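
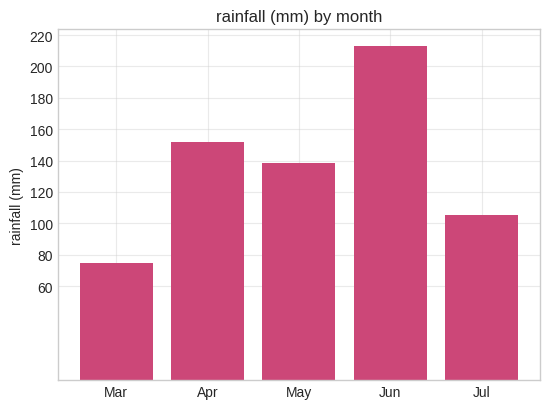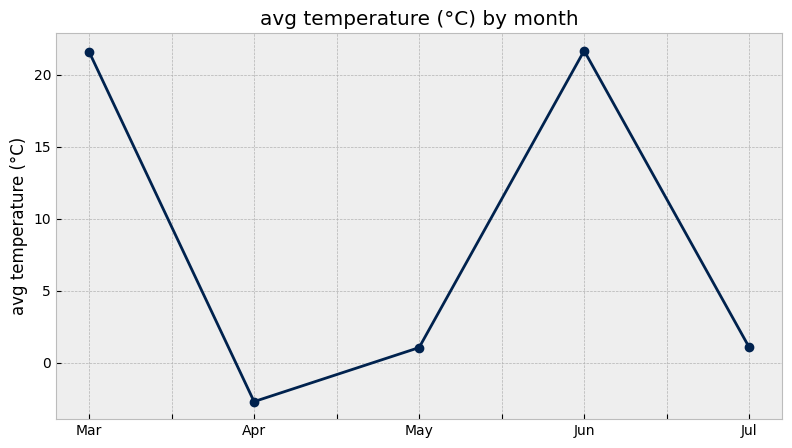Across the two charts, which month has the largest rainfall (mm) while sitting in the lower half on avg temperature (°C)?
Apr

Chart 2 median avg temperature (°C) ≈ 2; below-median months: Apr, May. Among those, Apr has the highest rainfall (mm) (≈ 160).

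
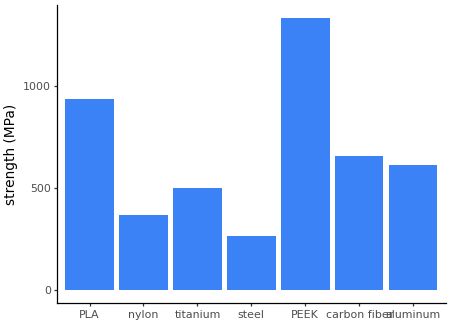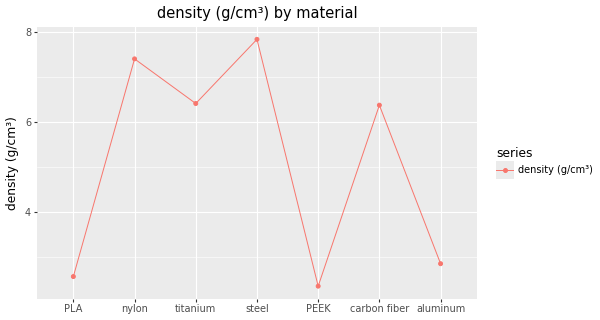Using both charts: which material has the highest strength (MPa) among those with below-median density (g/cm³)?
PEEK

Chart 2 median density (g/cm³) ≈ 6; below-median materials: PLA, PEEK, aluminum. Among those, PEEK has the highest strength (MPa) (≈ 1400).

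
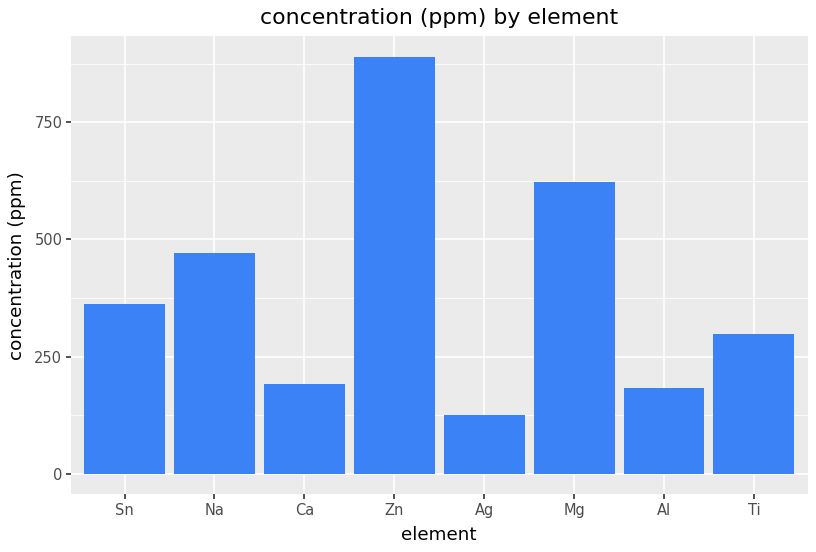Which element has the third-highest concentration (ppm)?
Top 4: Zn ≈ 900, Mg ≈ 600, Na ≈ 500, Sn ≈ 400.

Na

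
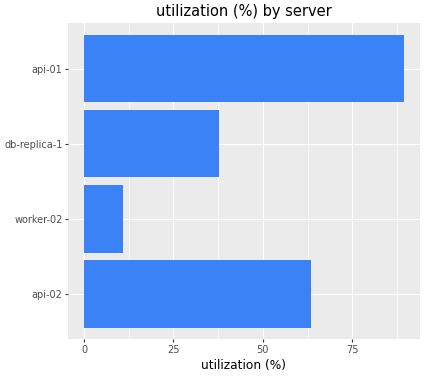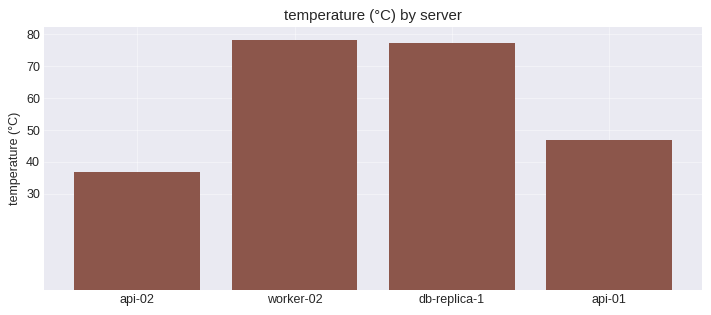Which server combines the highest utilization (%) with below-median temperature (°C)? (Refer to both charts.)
Chart 2 median temperature (°C) ≈ 60; below-median servers: api-02, api-01. Among those, api-01 has the highest utilization (%) (≈ 90).

api-01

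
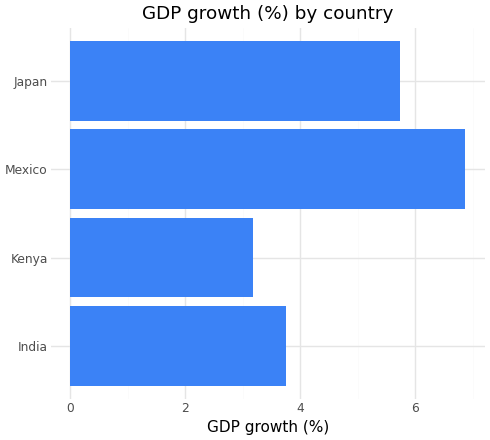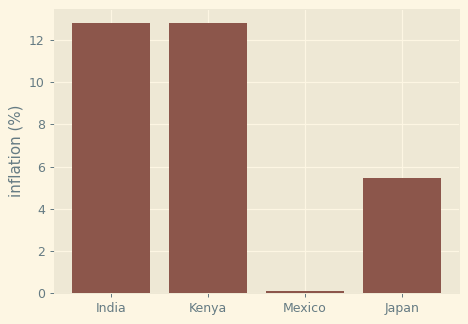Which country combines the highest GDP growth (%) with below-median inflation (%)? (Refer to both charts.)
Mexico

Chart 2 median inflation (%) ≈ 10; below-median countries: Mexico, Japan. Among those, Mexico has the highest GDP growth (%) (≈ 7).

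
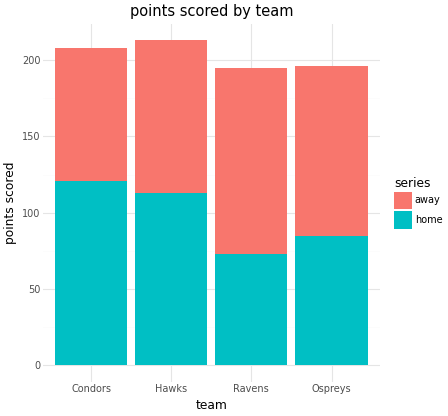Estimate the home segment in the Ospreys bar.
home top ≈ 80, bottom ≈ 0; segment ≈ 80.

≈ 80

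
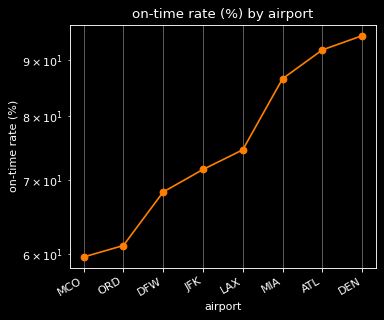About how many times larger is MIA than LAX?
MIA ≈ 85, LAX ≈ 75; 85/75 ≈ 1.13.

≈ 1.13×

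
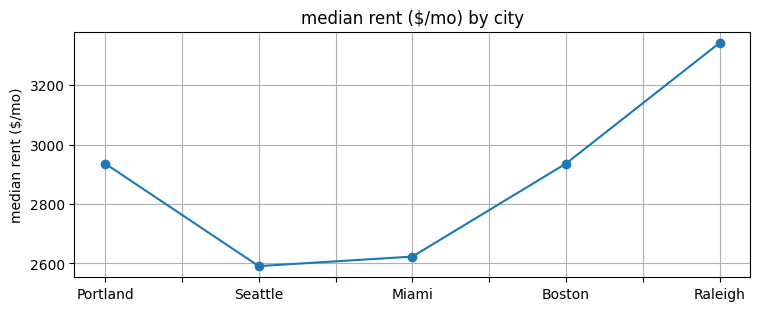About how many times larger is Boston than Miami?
≈ 1.12×

Boston ≈ 2900, Miami ≈ 2600; 2900/2600 ≈ 1.12.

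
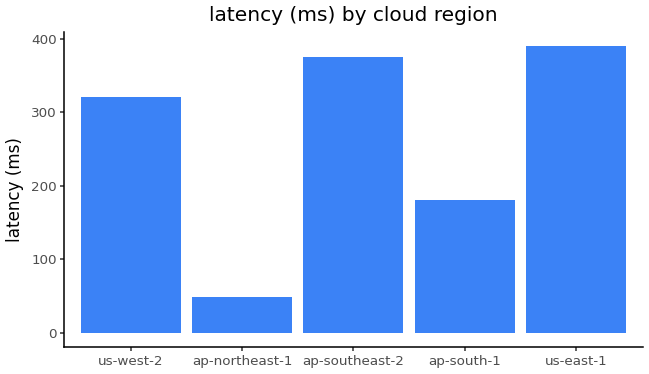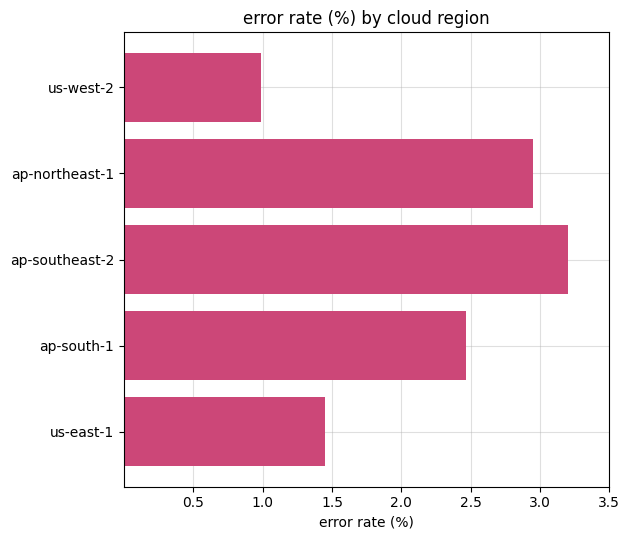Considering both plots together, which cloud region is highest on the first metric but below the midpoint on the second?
us-east-1

Chart 2 median error rate (%) ≈ 2.5; below-median cloud regions: us-west-2, us-east-1. Among those, us-east-1 has the highest latency (ms) (≈ 400).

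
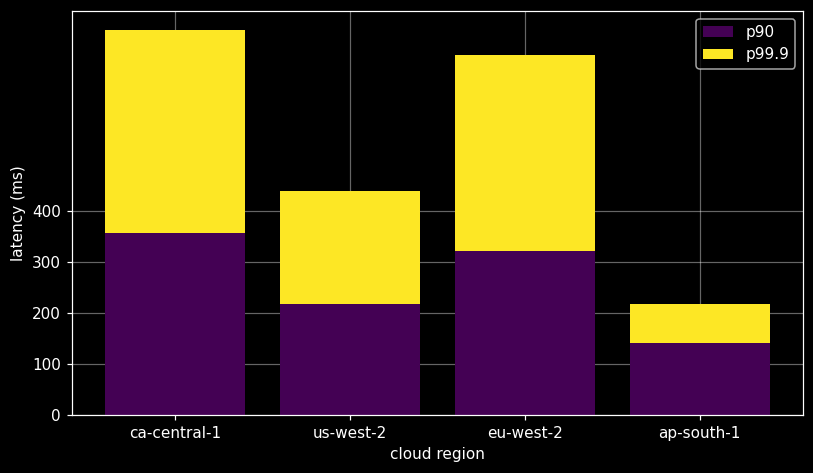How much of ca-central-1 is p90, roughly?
≈ 400

p90 top ≈ 400, bottom ≈ 0; segment ≈ 400.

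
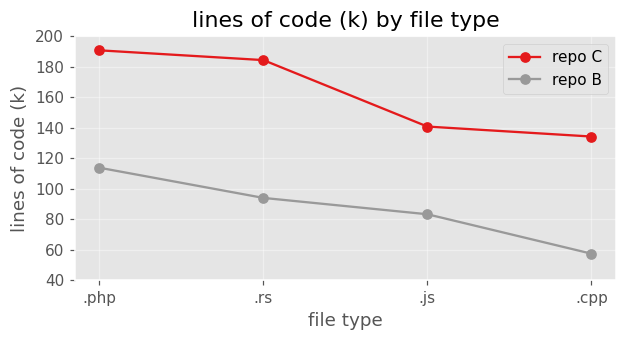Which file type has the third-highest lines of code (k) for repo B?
Top 4 for repo B: .php ≈ 120, .rs ≈ 100, .js ≈ 80, .cpp ≈ 60.

.js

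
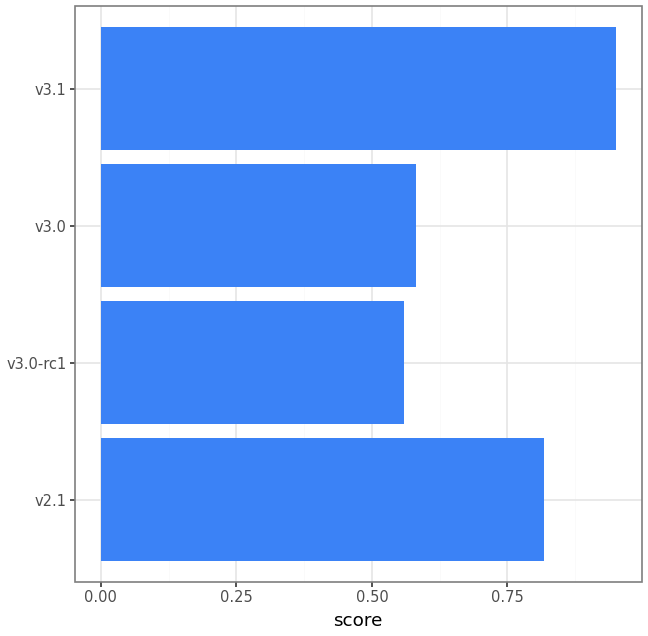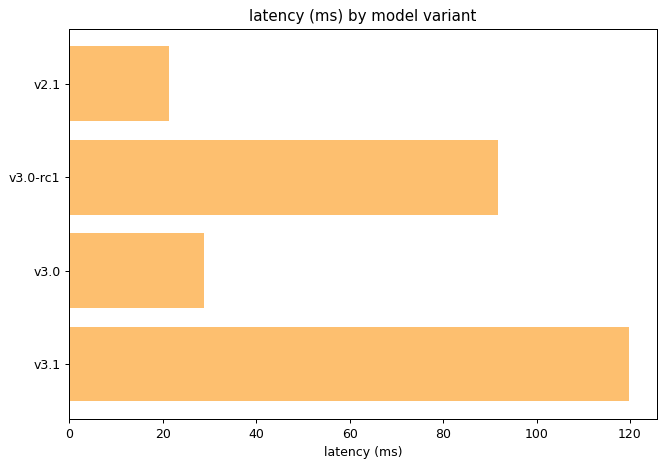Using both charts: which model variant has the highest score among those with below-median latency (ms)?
Chart 2 median latency (ms) ≈ 60; below-median model variants: v2.1, v3.0. Among those, v2.1 has the highest score (≈ 0.8).

v2.1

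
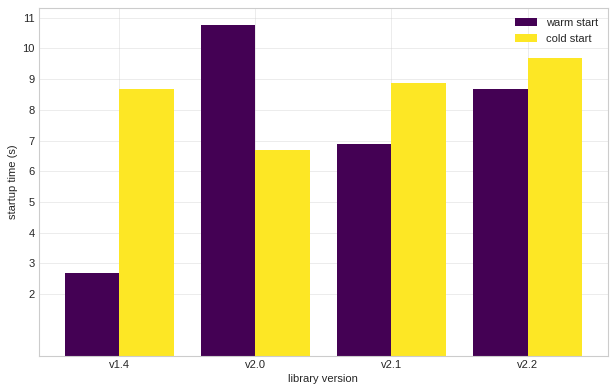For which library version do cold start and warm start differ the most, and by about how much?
v1.4, ≈ 6 s

v1.4: cold start ≈ 9, warm start ≈ 3 → gap ≈ 6. Next-largest (v2.0) is only ≈ 4.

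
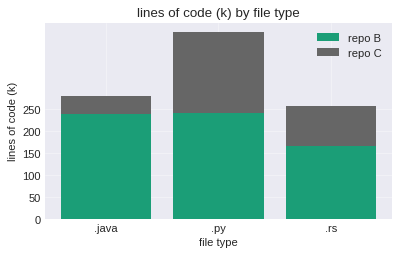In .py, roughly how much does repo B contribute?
≈ 250

repo B top ≈ 250, bottom ≈ 0; segment ≈ 250.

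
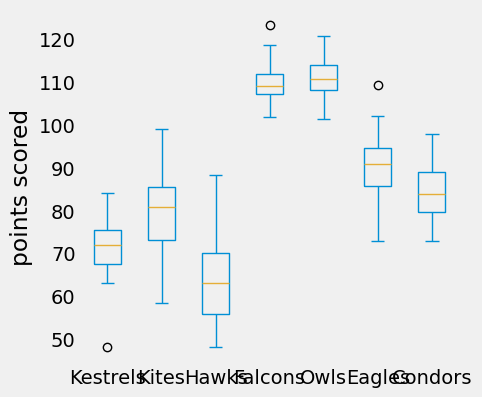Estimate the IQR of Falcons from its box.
≈ 5

Q3 ≈ 110, Q1 ≈ 105; IQR ≈ 5.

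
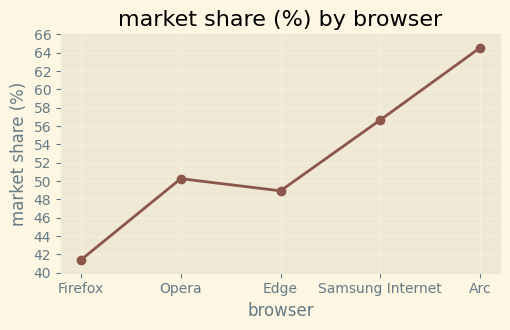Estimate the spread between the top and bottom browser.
≈ 22

Max Arc ≈ 64, min Firefox ≈ 42; range ≈ 22.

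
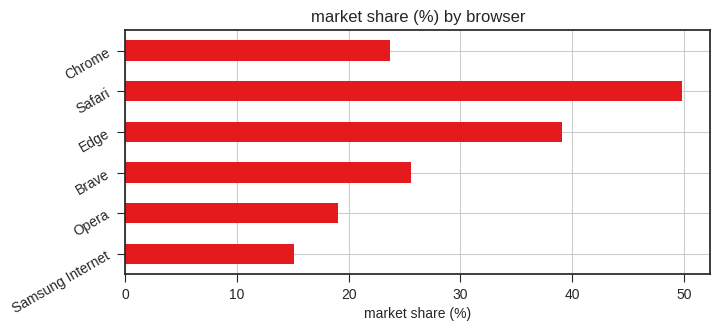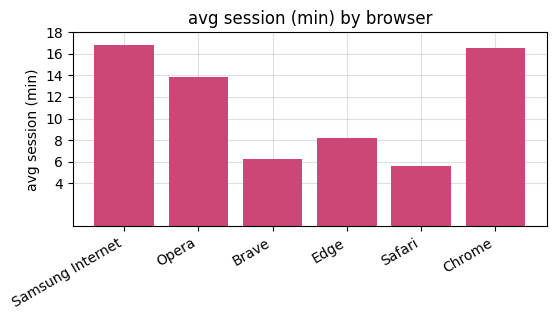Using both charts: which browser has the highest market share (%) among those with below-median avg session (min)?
Safari

Chart 2 median avg session (min) ≈ 12; below-median browsers: Brave, Edge, Safari. Among those, Safari has the highest market share (%) (≈ 50).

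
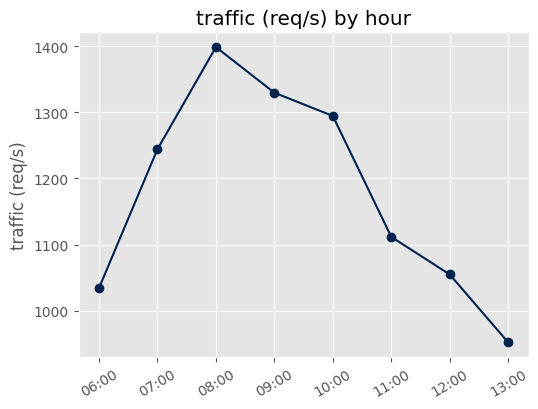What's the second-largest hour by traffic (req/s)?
Top 3: 08:00 ≈ 1400, 09:00 ≈ 1350, 10:00 ≈ 1300.

09:00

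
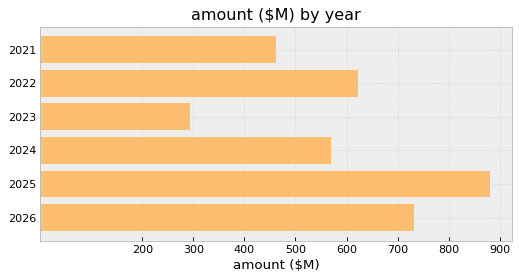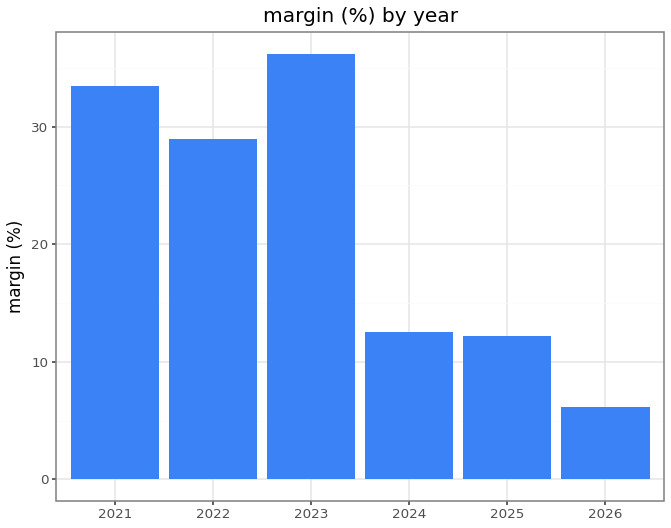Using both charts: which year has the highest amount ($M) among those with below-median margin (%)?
2025

Chart 2 median margin (%) ≈ 20; below-median years: 2024, 2025, 2026. Among those, 2025 has the highest amount ($M) (≈ 900).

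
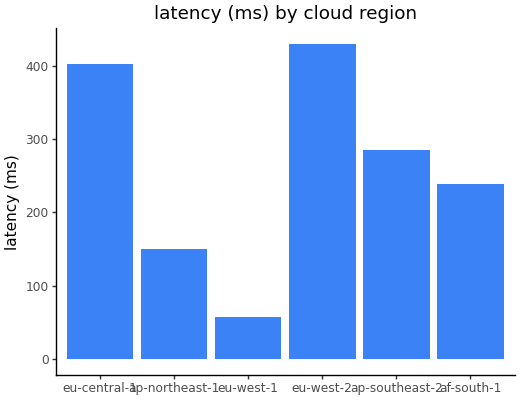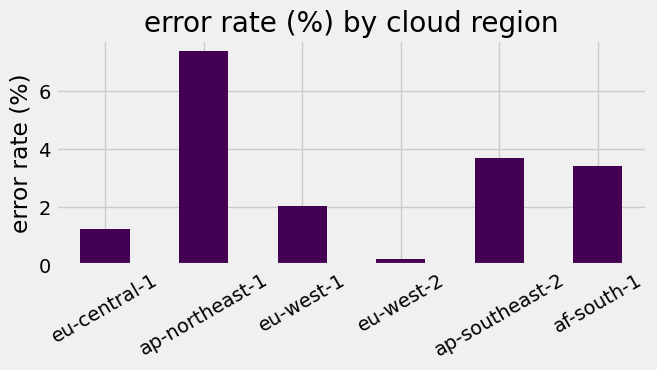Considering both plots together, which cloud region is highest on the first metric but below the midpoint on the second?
Chart 2 median error rate (%) ≈ 3; below-median cloud regions: eu-central-1, eu-west-1, eu-west-2. Among those, eu-west-2 has the highest latency (ms) (≈ 450).

eu-west-2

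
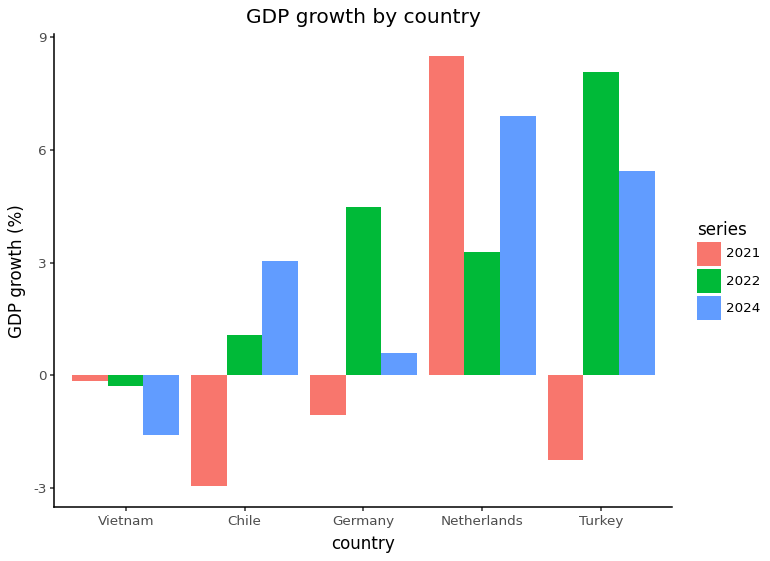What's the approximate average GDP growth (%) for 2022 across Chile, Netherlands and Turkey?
(1 + 3 + 8) / 3 ≈ 4.

≈ 4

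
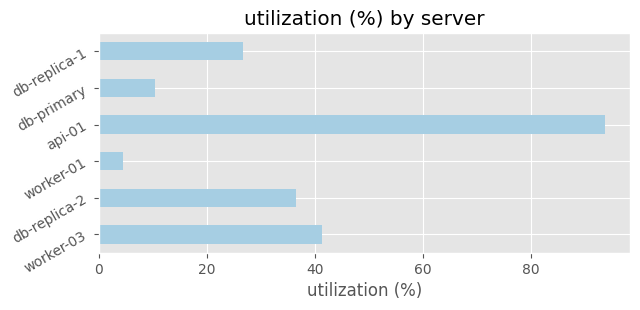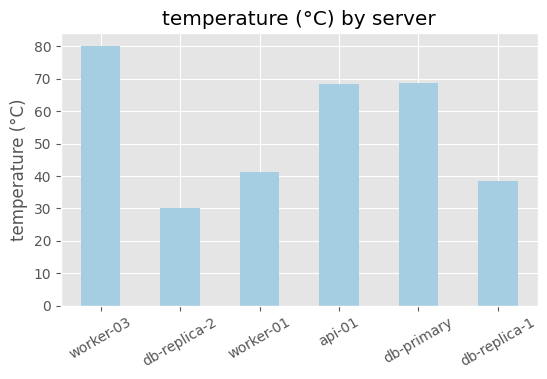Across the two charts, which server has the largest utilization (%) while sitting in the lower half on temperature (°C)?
db-replica-2

Chart 2 median temperature (°C) ≈ 50; below-median servers: db-replica-2, worker-01, db-replica-1. Among those, db-replica-2 has the highest utilization (%) (≈ 40).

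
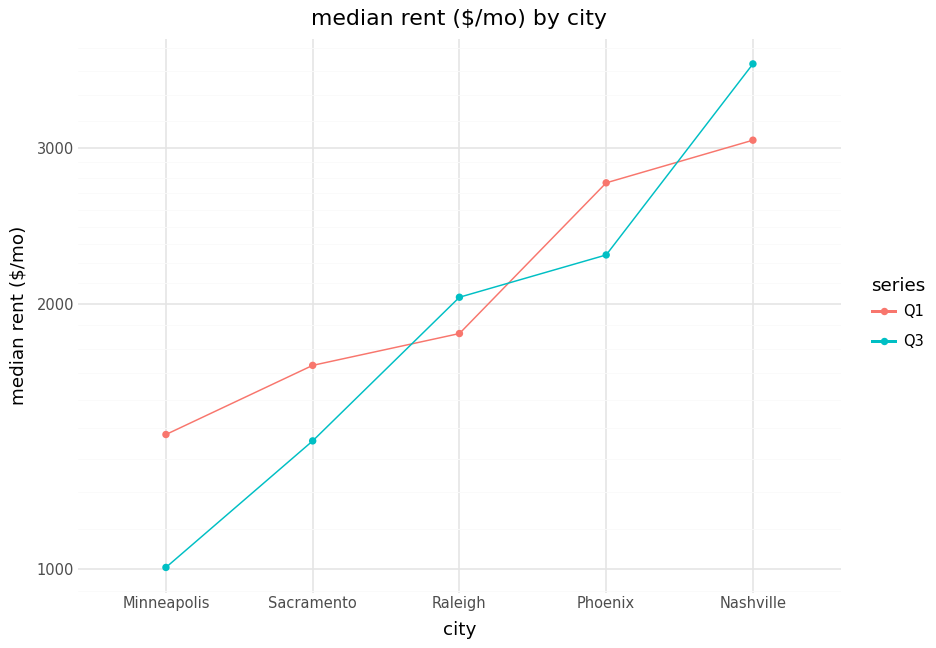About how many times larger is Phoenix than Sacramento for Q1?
Phoenix ≈ 2500, Sacramento ≈ 1500; 2500/1500 ≈ 1.67.

≈ 1.67×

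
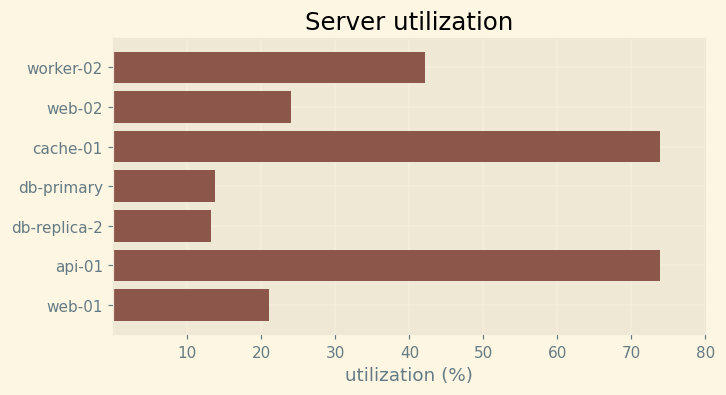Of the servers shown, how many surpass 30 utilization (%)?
Above 30: worker-02, cache-01, api-01.

3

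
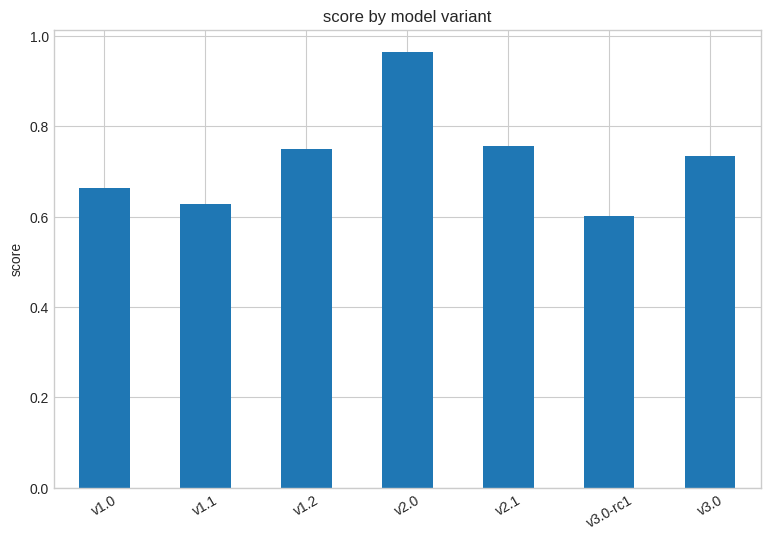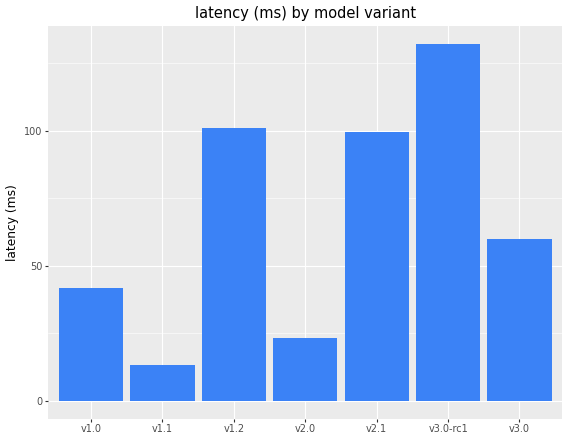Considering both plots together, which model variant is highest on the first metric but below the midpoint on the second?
Chart 2 median latency (ms) ≈ 60; below-median model variants: v1.0, v1.1, v2.0. Among those, v2.0 has the highest score (≈ 1).

v2.0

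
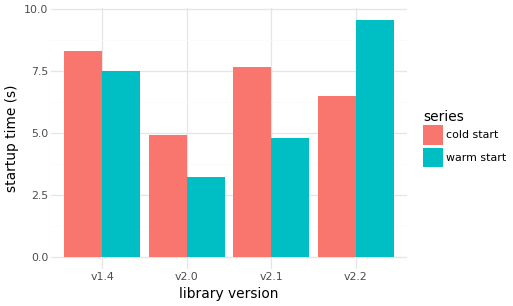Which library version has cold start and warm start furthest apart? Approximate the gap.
v2.2, ≈ 4 s

v2.2: cold start ≈ 6, warm start ≈ 10 → gap ≈ 4. Next-largest (v2.1) is only ≈ 3.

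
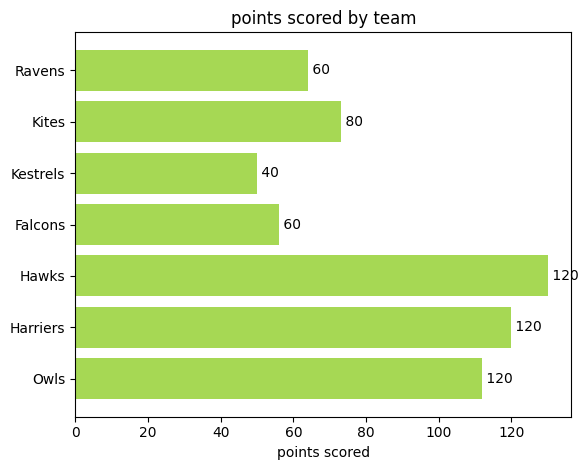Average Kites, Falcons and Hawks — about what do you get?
≈ 87

(80 + 60 + 120) / 3 ≈ 87.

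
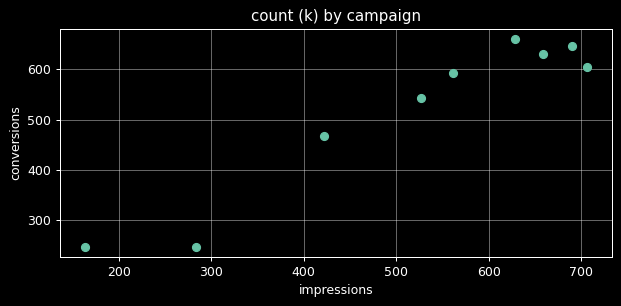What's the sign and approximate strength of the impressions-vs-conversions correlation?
positive, strong

Points are positively correlated; strong (|r| ≈ 1.0).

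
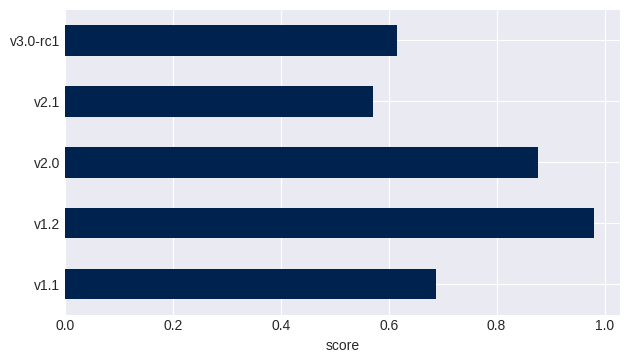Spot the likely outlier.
v1.2

v1.2 ≈ 1.0; the rest sit between ≈ 0.6 and ≈ 0.9.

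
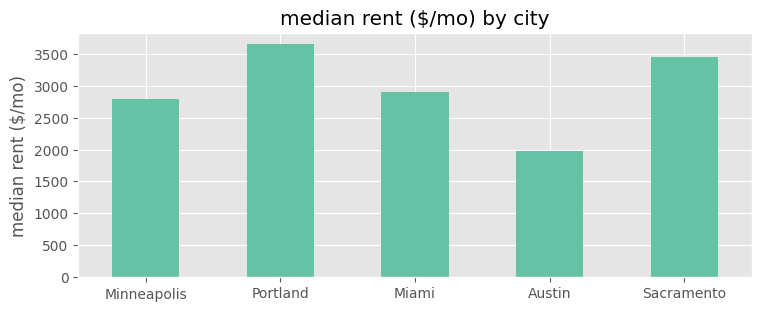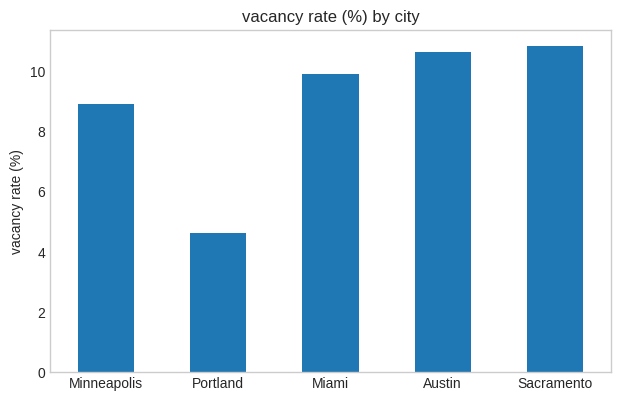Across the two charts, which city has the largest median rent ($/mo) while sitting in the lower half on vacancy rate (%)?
Chart 2 median vacancy rate (%) ≈ 10; below-median cities: Minneapolis, Portland. Among those, Portland has the highest median rent ($/mo) (≈ 3500).

Portland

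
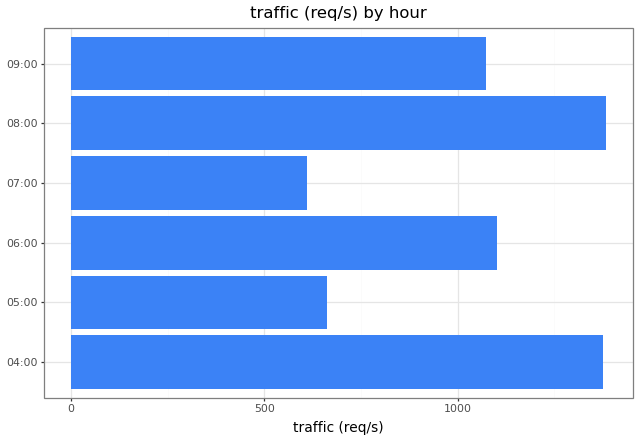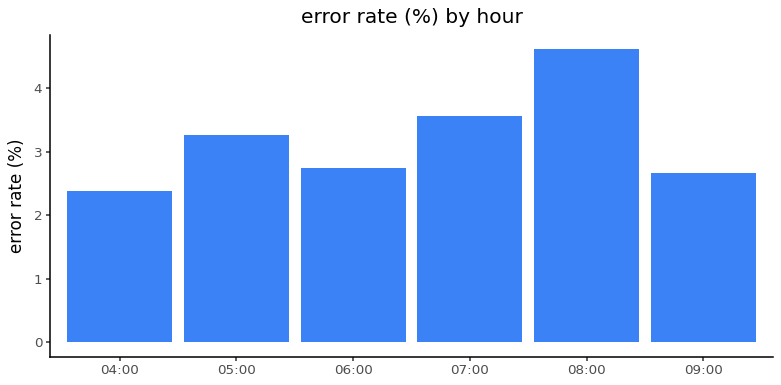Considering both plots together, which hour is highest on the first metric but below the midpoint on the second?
Chart 2 median error rate (%) ≈ 3; below-median hours: 04:00, 06:00, 09:00. Among those, 04:00 has the highest traffic (req/s) (≈ 1400).

04:00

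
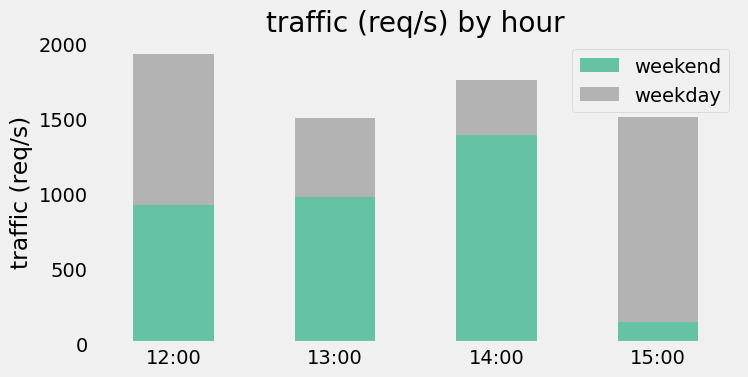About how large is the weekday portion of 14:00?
weekday top ≈ 1800, bottom ≈ 1400; segment ≈ 400.

≈ 400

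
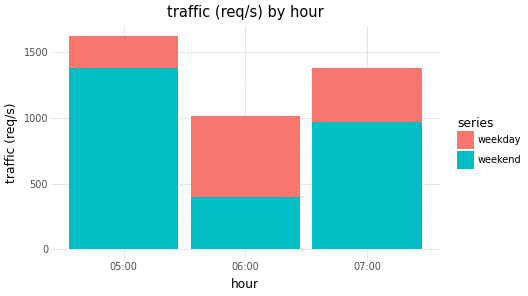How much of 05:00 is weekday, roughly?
weekday top ≈ 1600, bottom ≈ 1400; segment ≈ 200.

≈ 200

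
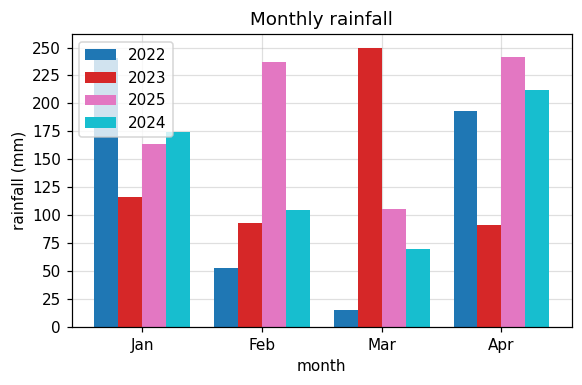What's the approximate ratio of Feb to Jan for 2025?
≈ 1.29×

Feb ≈ 225, Jan ≈ 175; 225/175 ≈ 1.29.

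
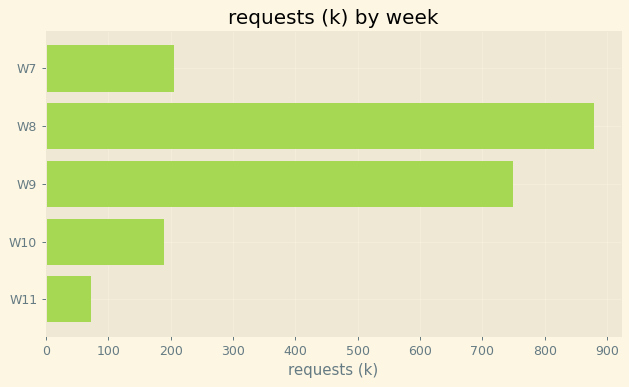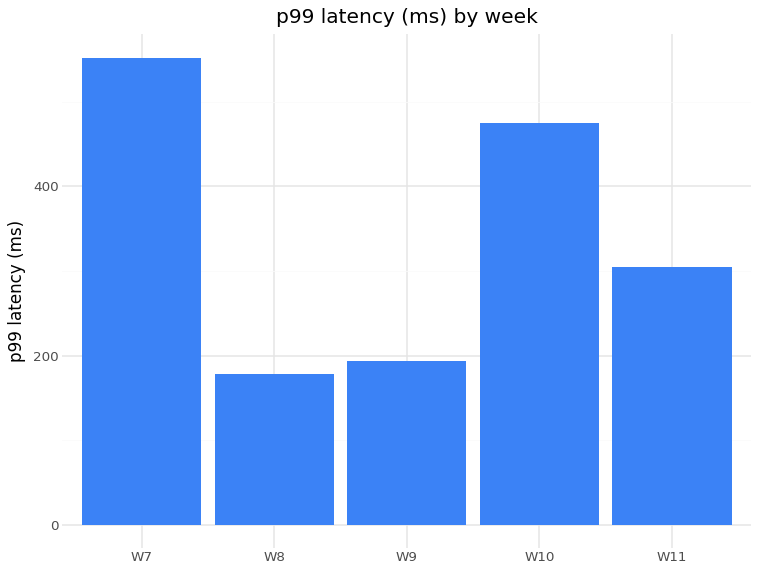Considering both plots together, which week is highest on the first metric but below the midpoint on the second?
Chart 2 median p99 latency (ms) ≈ 300; below-median weeks: W8, W9. Among those, W8 has the highest requests (k) (≈ 900).

W8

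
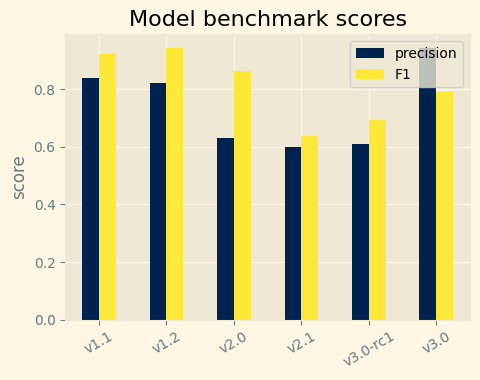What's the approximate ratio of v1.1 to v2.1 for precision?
v1.1 ≈ 0.8, v2.1 ≈ 0.6; 0.8/0.6 ≈ 1.33.

≈ 1.33×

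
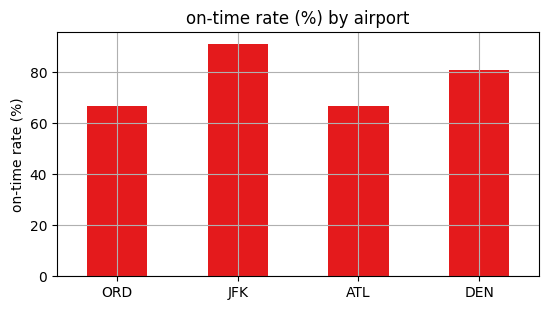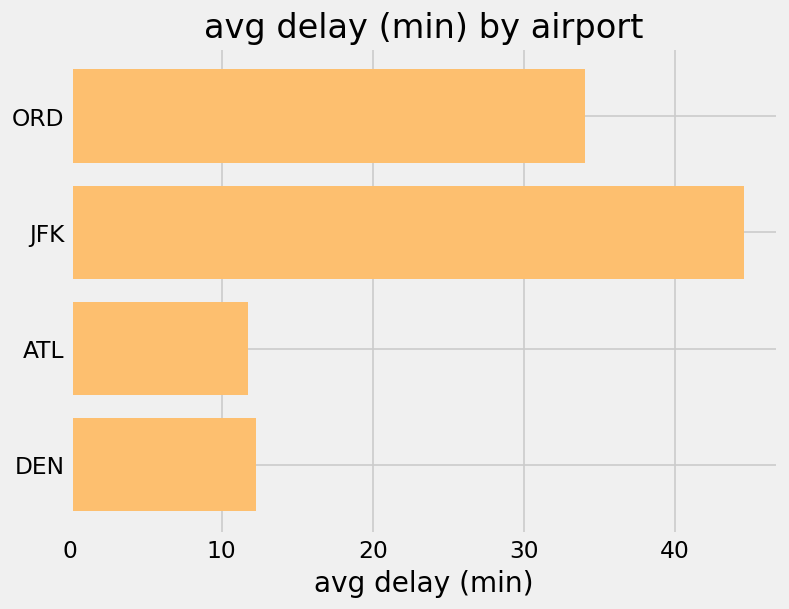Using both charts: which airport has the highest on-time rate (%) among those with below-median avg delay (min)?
DEN

Chart 2 median avg delay (min) ≈ 25; below-median airports: ATL, DEN. Among those, DEN has the highest on-time rate (%) (≈ 80).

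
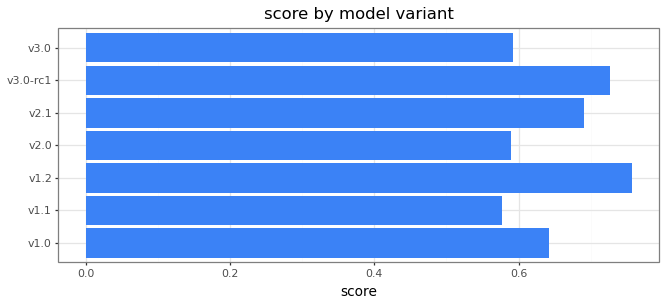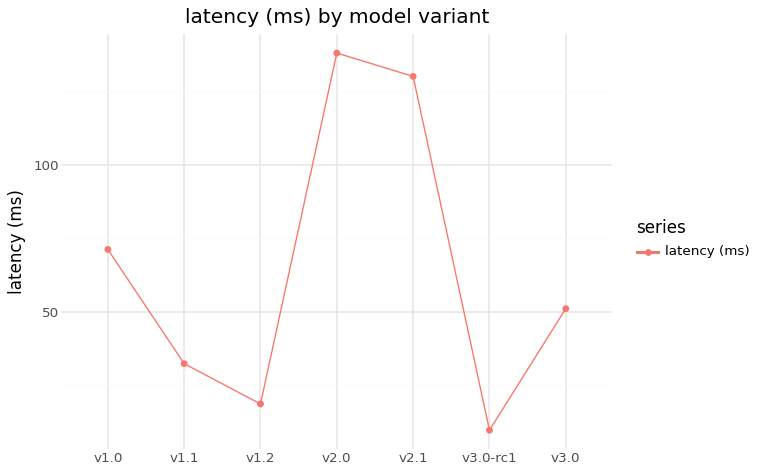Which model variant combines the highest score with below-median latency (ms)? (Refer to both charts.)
Chart 2 median latency (ms) ≈ 60; below-median model variants: v1.1, v1.2, v3.0-rc1. Among those, v1.2 has the highest score (≈ 0.8).

v1.2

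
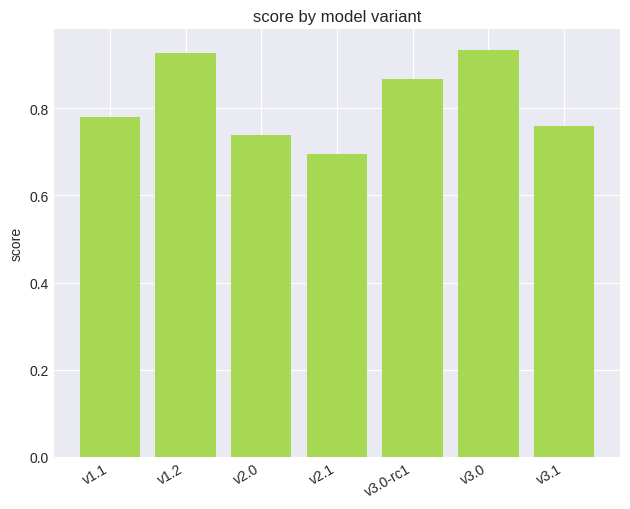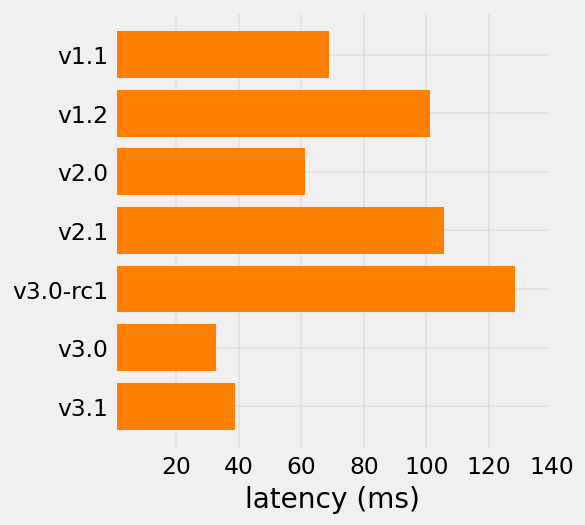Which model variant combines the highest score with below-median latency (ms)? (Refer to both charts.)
Chart 2 median latency (ms) ≈ 60; below-median model variants: v2.0, v3.0, v3.1. Among those, v3.0 has the highest score (≈ 0.9).

v3.0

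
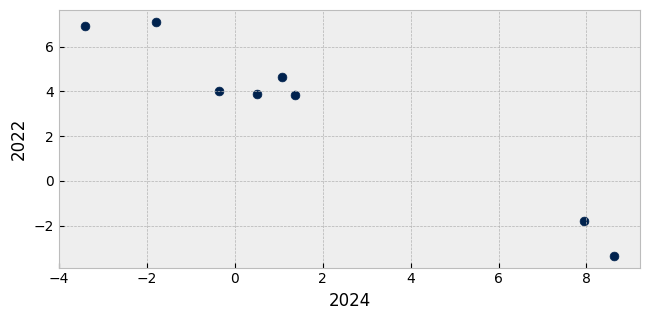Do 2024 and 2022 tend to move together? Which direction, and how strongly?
negative, strong

Points are negatively correlated; strong (|r| ≈ 1.0).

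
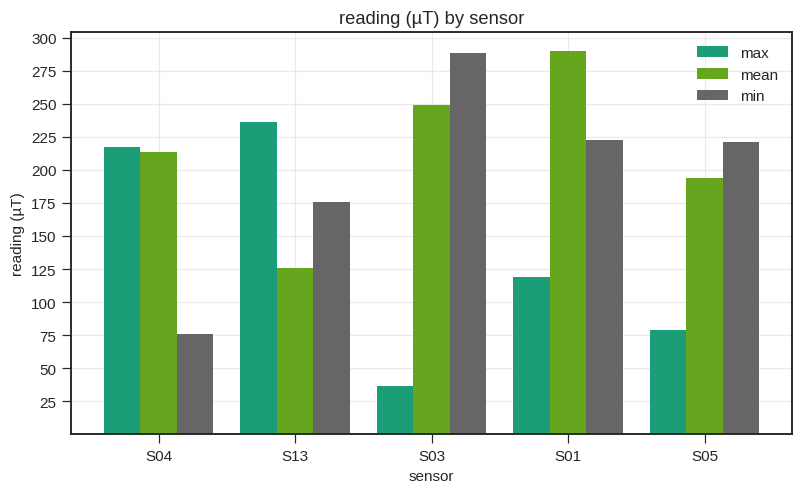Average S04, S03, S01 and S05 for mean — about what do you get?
(225 + 250 + 300 + 200) / 4 ≈ 244.

≈ 244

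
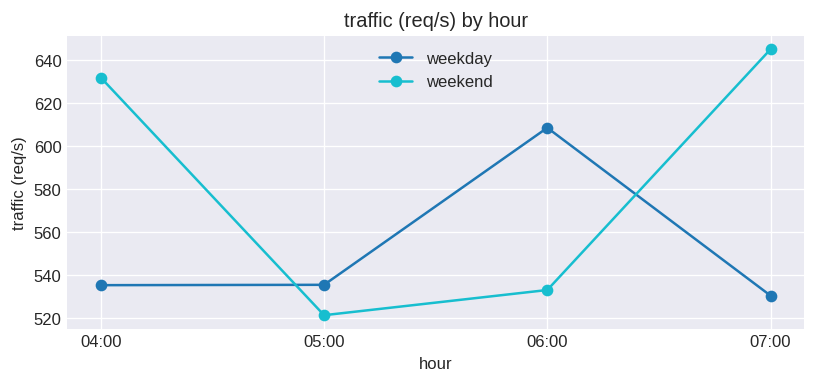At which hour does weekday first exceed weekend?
04:00: weekday ≈ 540 vs weekend ≈ 640 (not yet); 05:00: weekday ≈ 540 vs weekend ≈ 520 (first crossover).

05:00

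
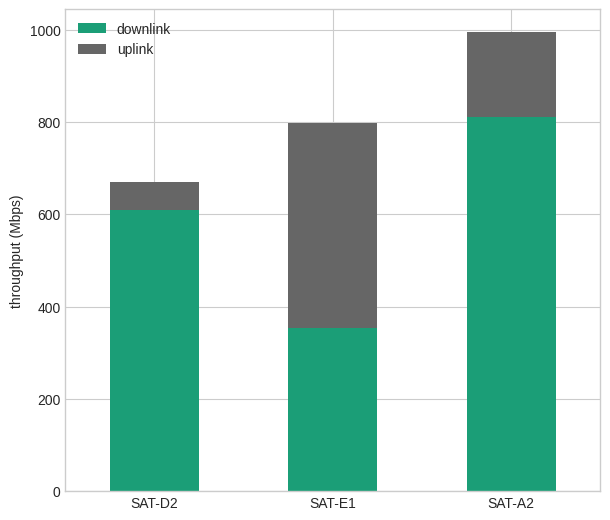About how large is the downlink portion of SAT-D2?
downlink top ≈ 600, bottom ≈ 0; segment ≈ 600.

≈ 600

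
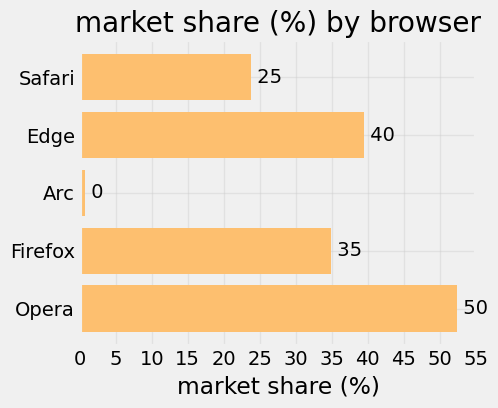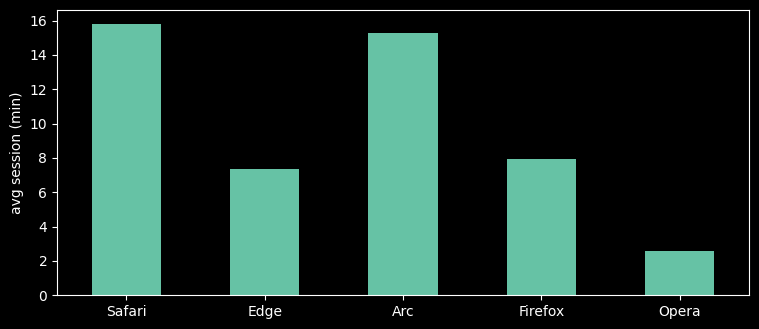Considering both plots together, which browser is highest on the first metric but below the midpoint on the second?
Chart 2 median avg session (min) ≈ 8; below-median browsers: Edge, Opera. Among those, Opera has the highest market share (%) (≈ 50).

Opera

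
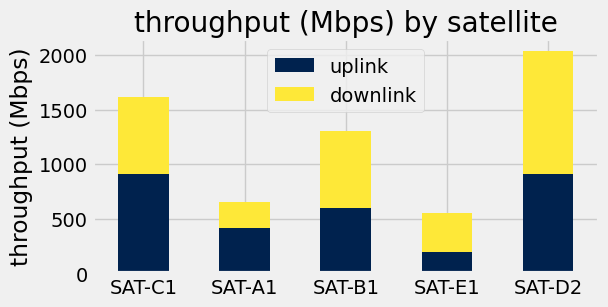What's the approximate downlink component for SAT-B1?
≈ 800

downlink top ≈ 1400, bottom ≈ 600; segment ≈ 800.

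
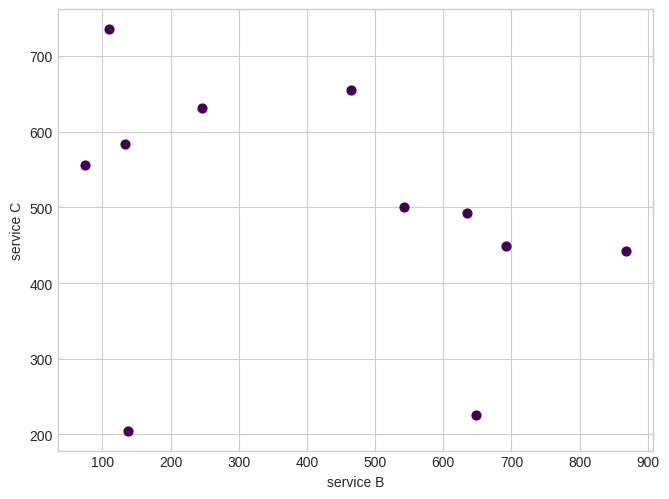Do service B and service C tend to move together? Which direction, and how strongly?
Points are negatively correlated; weak (|r| ≈ 0.3).

negative, weak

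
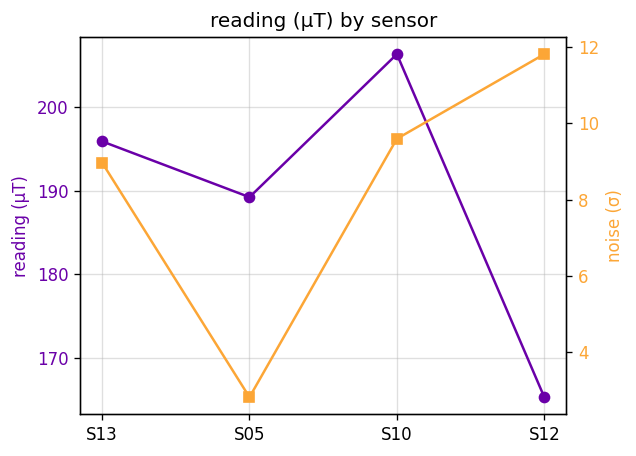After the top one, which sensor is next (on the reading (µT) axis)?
S13

Top 3 (on the reading (µT) axis): S10 ≈ 205, S13 ≈ 195, S05 ≈ 190.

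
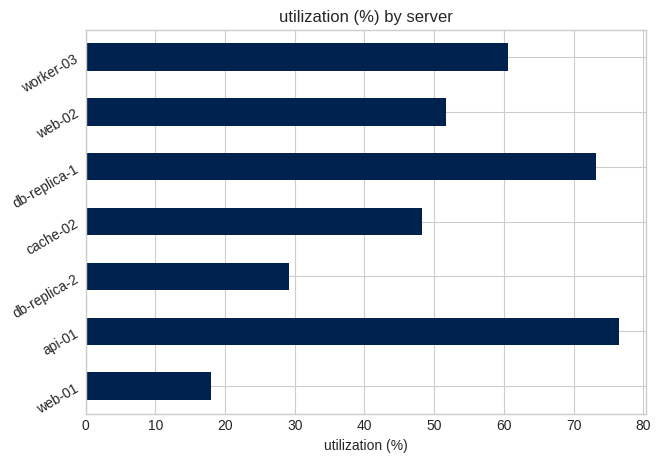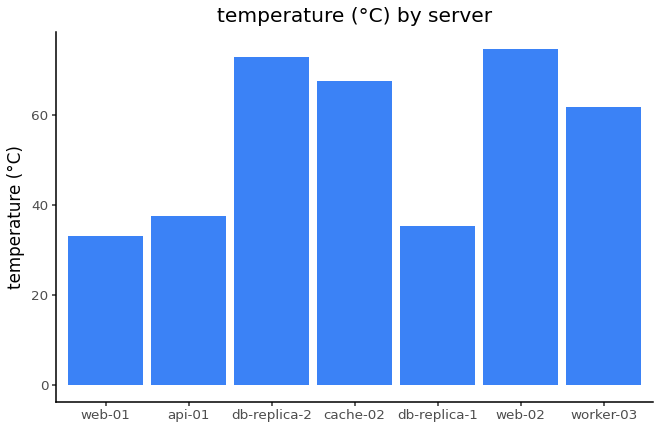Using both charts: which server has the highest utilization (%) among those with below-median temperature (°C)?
Chart 2 median temperature (°C) ≈ 60; below-median servers: web-01, api-01, db-replica-1. Among those, api-01 has the highest utilization (%) (≈ 80).

api-01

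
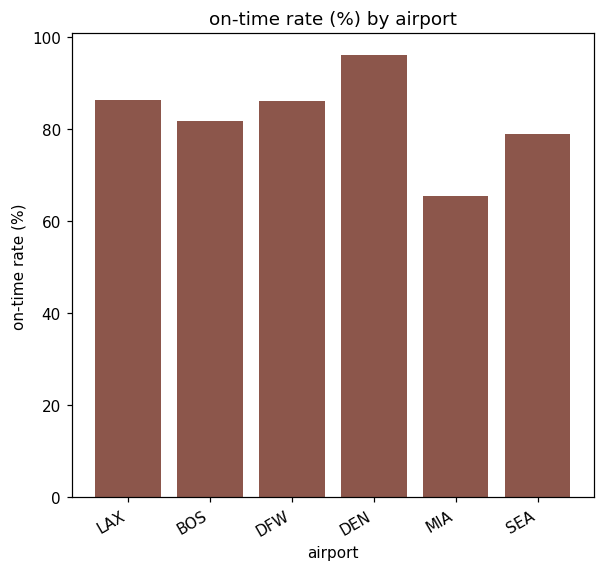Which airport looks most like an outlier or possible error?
MIA ≈ 70; the rest sit between ≈ 80 and ≈ 100.

MIA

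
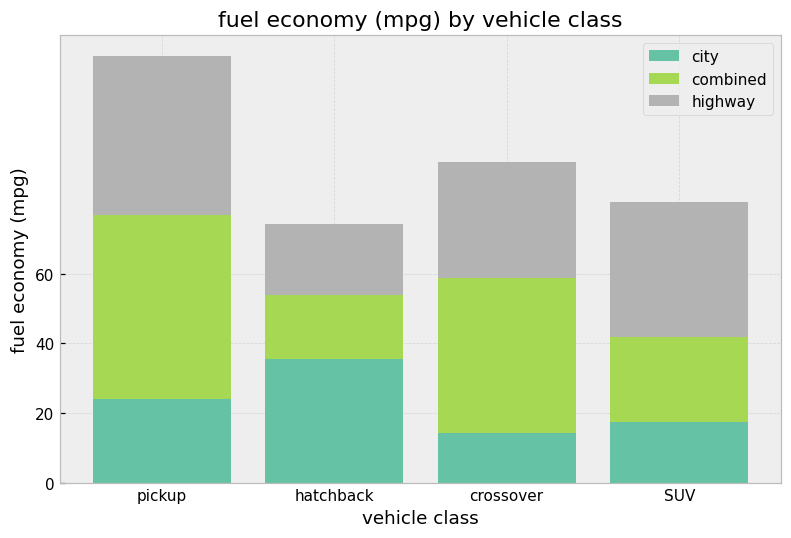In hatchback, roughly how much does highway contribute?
highway top ≈ 80, bottom ≈ 60; segment ≈ 20.

≈ 20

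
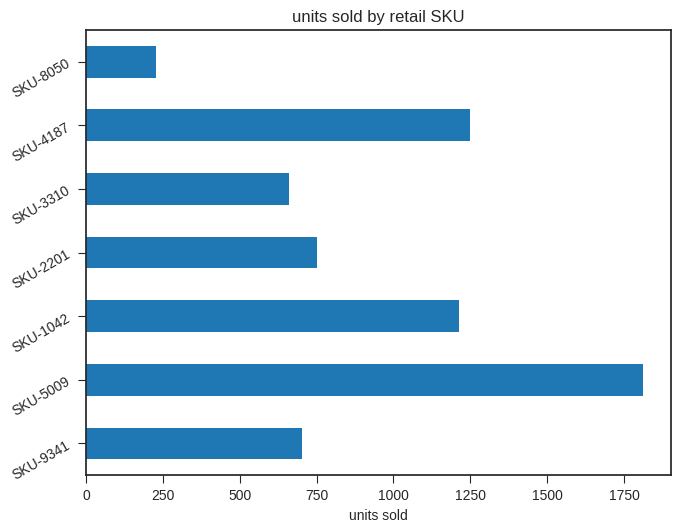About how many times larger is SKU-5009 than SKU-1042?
≈ 1.5×

SKU-5009 ≈ 1800, SKU-1042 ≈ 1200; 1800/1200 ≈ 1.5.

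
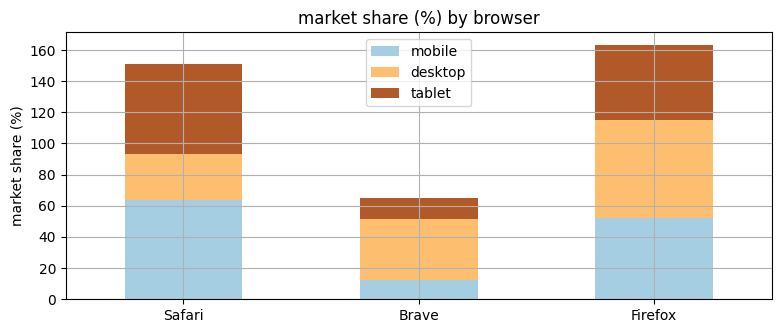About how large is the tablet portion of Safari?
≈ 60

tablet top ≈ 160, bottom ≈ 100; segment ≈ 60.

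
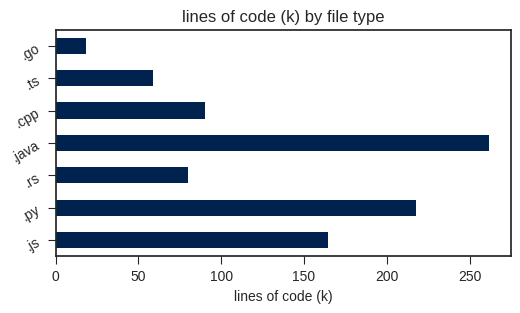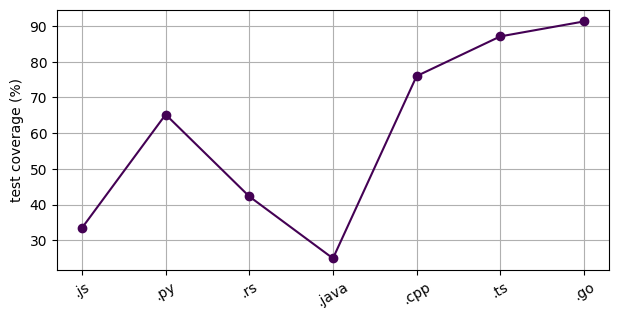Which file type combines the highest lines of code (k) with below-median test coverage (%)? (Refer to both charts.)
.java

Chart 2 median test coverage (%) ≈ 70; below-median file types: .js, .rs, .java. Among those, .java has the highest lines of code (k) (≈ 250).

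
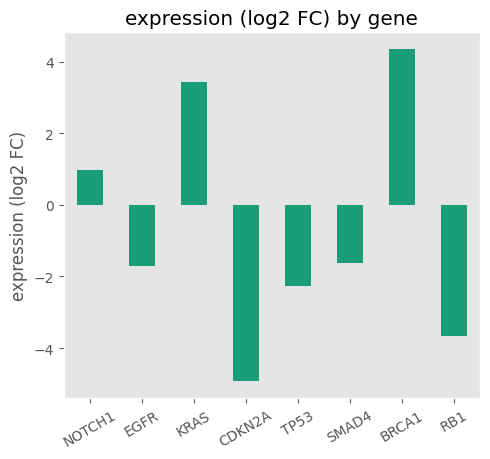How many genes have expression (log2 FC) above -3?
Above -3: NOTCH1, EGFR, KRAS, TP53, SMAD4, BRCA1.

6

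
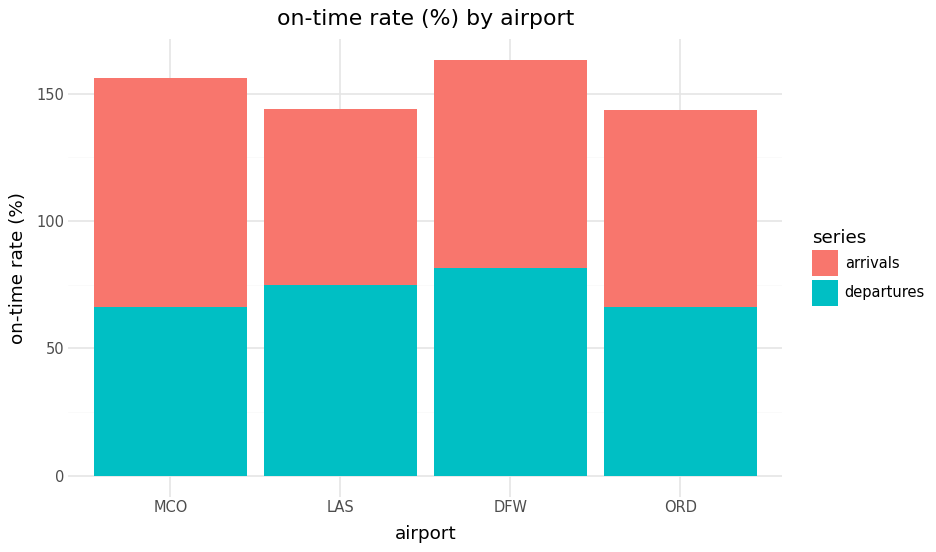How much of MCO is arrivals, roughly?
arrivals top ≈ 160, bottom ≈ 60; segment ≈ 100.

≈ 100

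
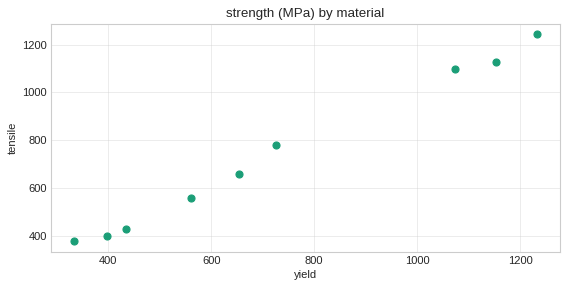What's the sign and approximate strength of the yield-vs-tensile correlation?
positive, strong

Points are positively correlated; strong (|r| ≈ 1.0).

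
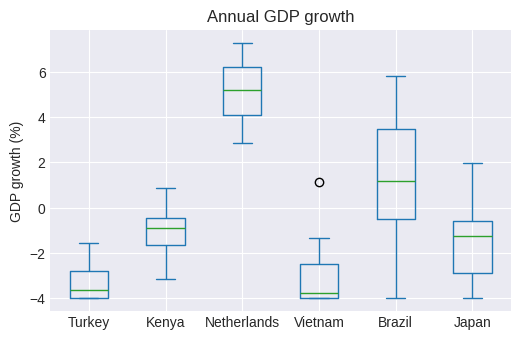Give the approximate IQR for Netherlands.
Q3 ≈ 6, Q1 ≈ 4; IQR ≈ 2.

≈ 2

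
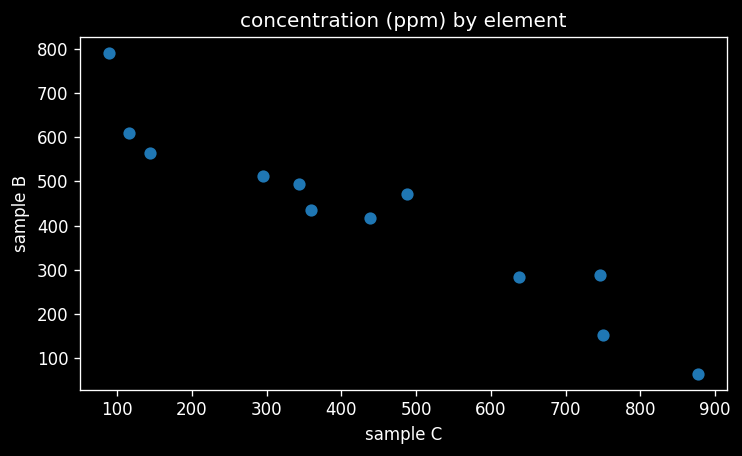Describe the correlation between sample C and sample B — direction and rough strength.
negative, strong

Points are negatively correlated; strong (|r| ≈ 1.0).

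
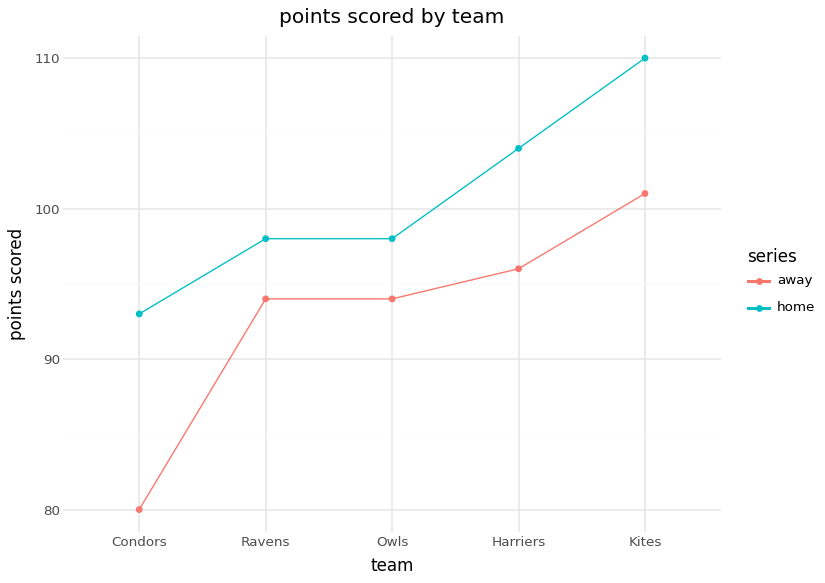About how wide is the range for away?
Max Kites ≈ 100, min Condors ≈ 80; range ≈ 20.

≈ 20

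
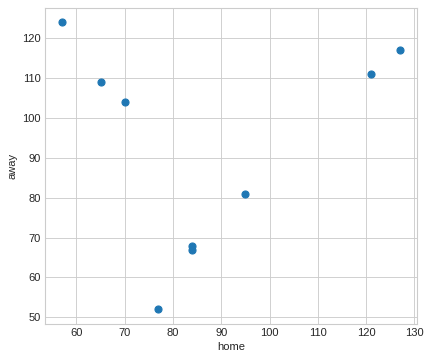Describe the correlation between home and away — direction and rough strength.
no clear correlation

Points are roughly uncorrelated; weak (|r| ≈ 0.1).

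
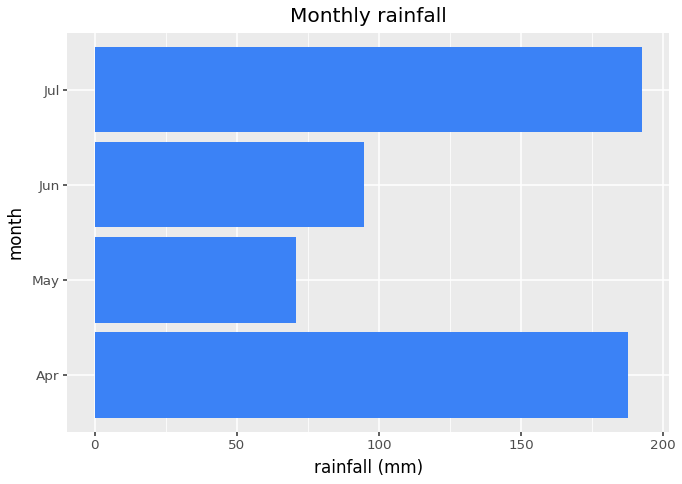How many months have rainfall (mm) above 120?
2

Above 120: Apr, Jul.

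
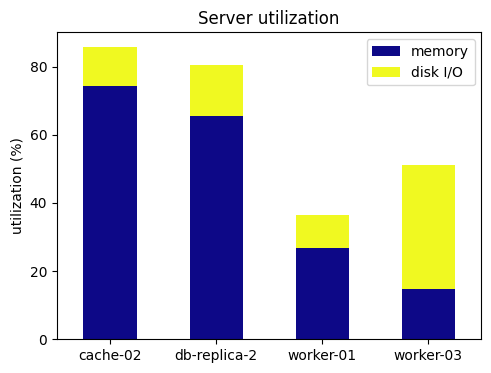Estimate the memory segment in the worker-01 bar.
≈ 30

memory top ≈ 30, bottom ≈ 0; segment ≈ 30.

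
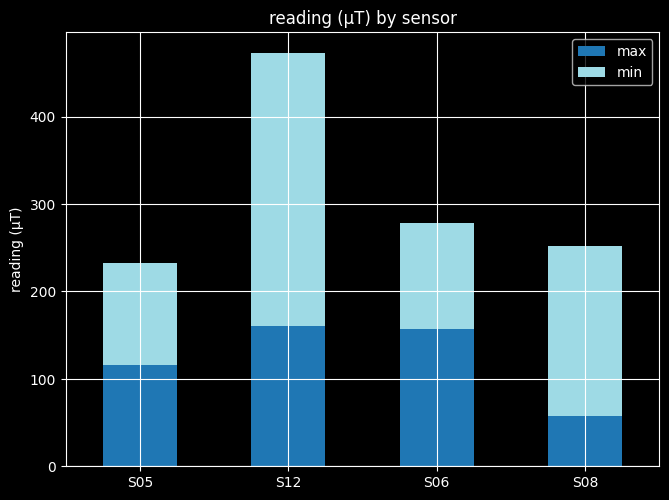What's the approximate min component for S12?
≈ 300

min top ≈ 450, bottom ≈ 150; segment ≈ 300.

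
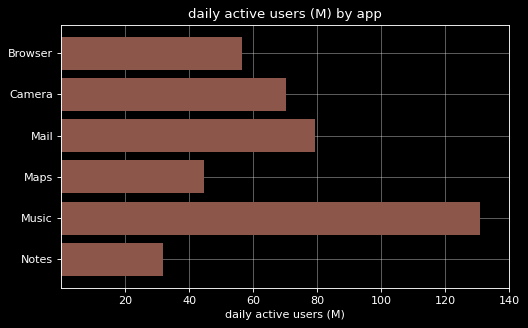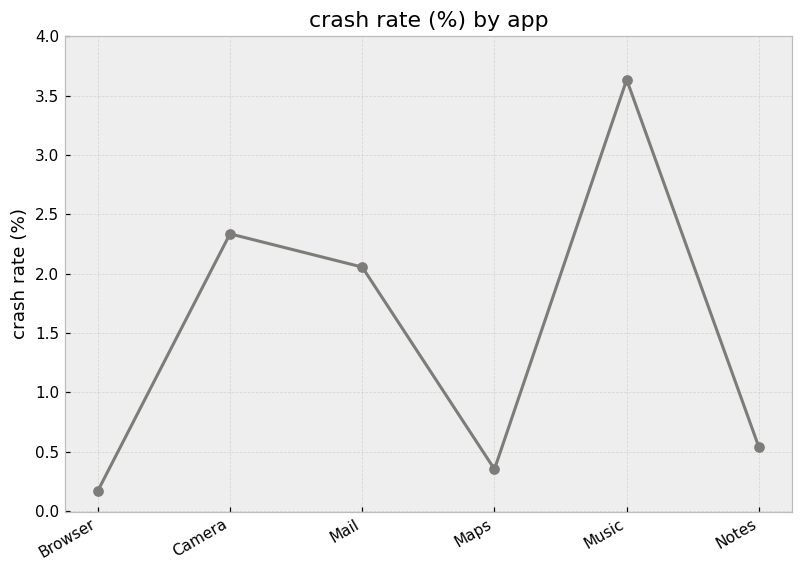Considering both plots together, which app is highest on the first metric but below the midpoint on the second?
Browser

Chart 2 median crash rate (%) ≈ 1.5; below-median apps: Browser, Maps, Notes. Among those, Browser has the highest daily active users (M) (≈ 60).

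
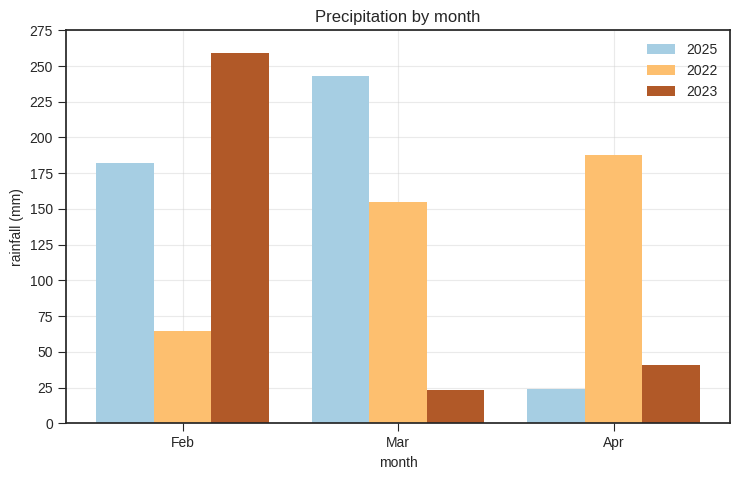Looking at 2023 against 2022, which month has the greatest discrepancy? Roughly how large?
Feb: 2023 ≈ 250, 2022 ≈ 75 → gap ≈ 175. Next-largest (Apr) is only ≈ 150.

Feb, ≈ 175 mm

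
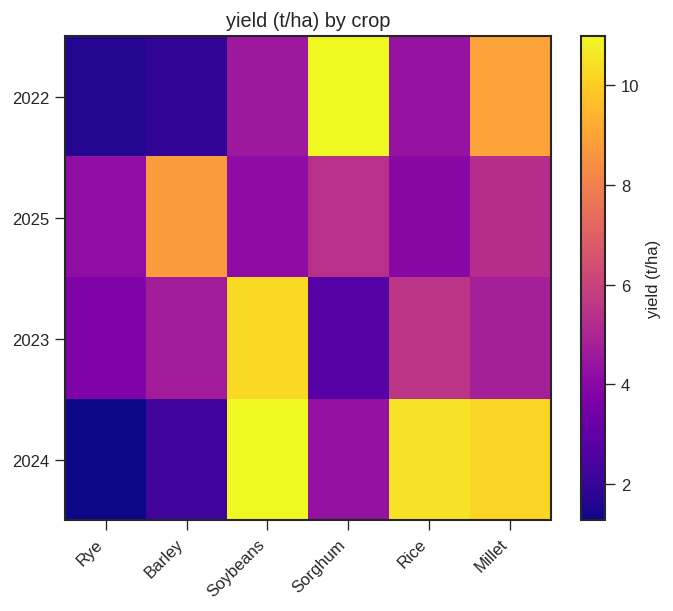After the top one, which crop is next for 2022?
Top 3 for 2022: Sorghum ≈ 11, Millet ≈ 9, Soybeans ≈ 5.

Millet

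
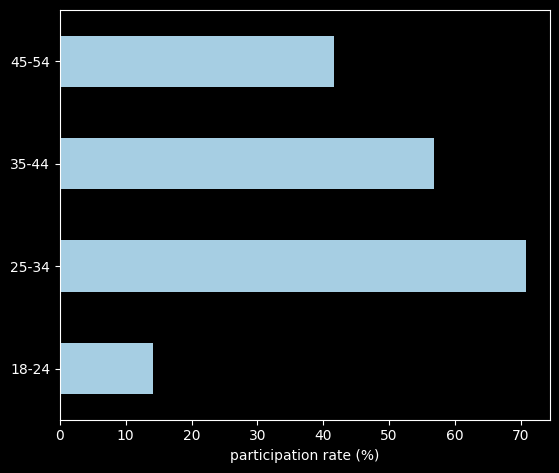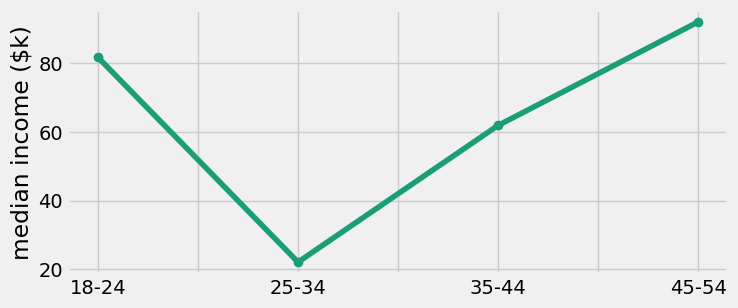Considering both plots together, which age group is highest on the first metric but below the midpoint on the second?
Chart 2 median median income ($k) ≈ 70; below-median age groups: 25-34, 35-44. Among those, 25-34 has the highest participation rate (%) (≈ 70).

25-34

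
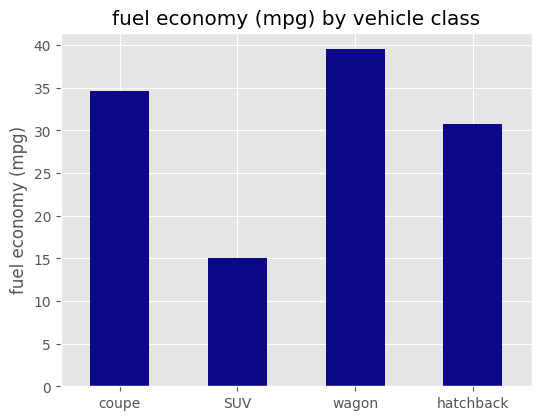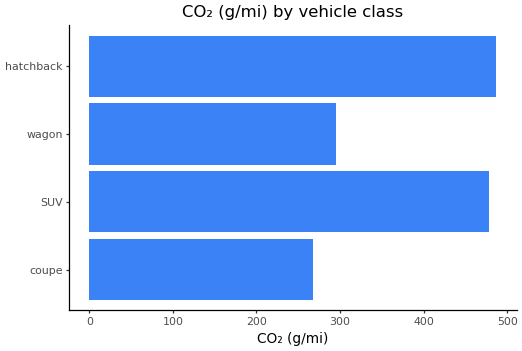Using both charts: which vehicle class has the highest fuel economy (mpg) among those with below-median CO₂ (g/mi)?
wagon

Chart 2 median CO₂ (g/mi) ≈ 400; below-median vehicle classes: coupe, wagon. Among those, wagon has the highest fuel economy (mpg) (≈ 40).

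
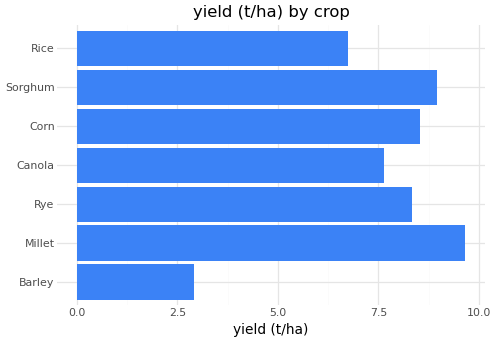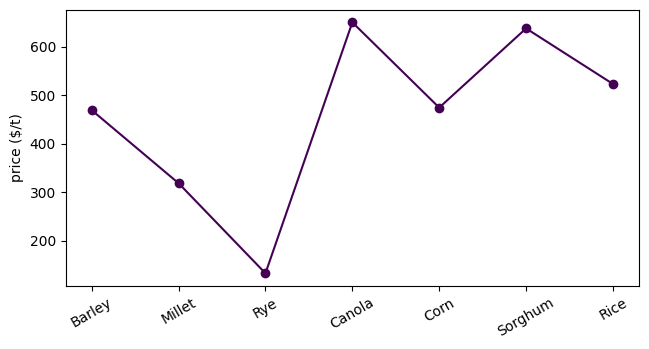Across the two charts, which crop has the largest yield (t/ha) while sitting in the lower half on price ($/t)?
Millet

Chart 2 median price ($/t) ≈ 500; below-median crops: Barley, Millet, Rye. Among those, Millet has the highest yield (t/ha) (≈ 10).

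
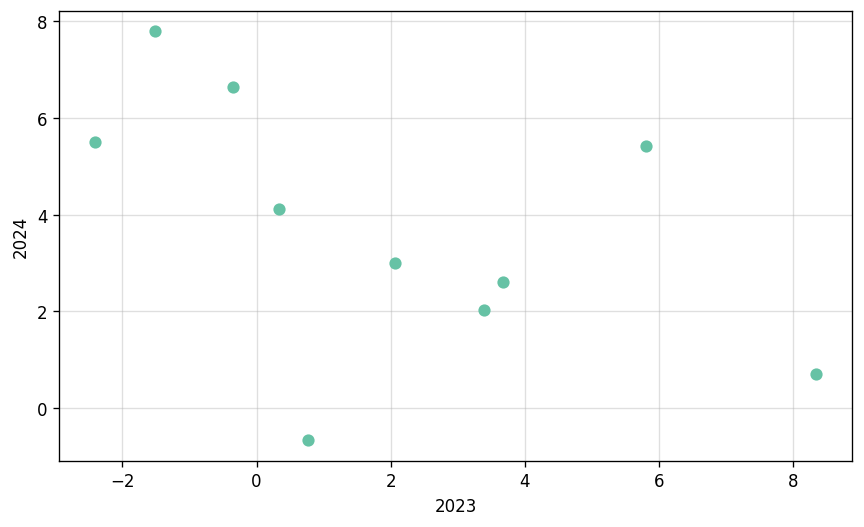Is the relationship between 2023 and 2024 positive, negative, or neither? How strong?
negative, moderate

Points are negatively correlated; moderate (|r| ≈ 0.5).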